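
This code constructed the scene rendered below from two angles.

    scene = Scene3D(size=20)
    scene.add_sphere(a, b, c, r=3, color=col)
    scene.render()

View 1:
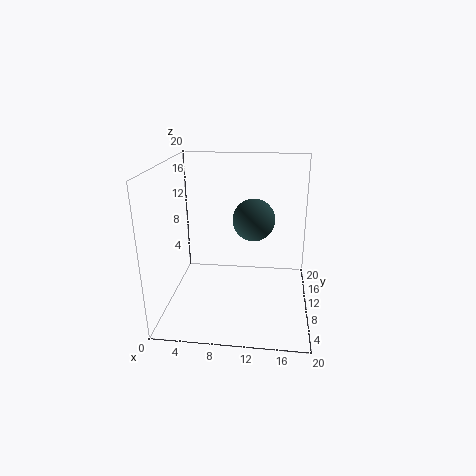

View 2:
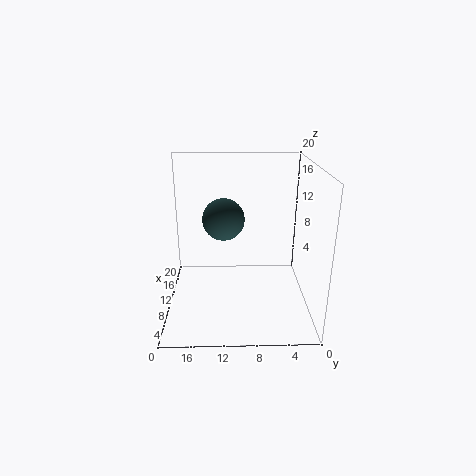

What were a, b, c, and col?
a = 12, b = 12, c = 12, col = 'darkslategray'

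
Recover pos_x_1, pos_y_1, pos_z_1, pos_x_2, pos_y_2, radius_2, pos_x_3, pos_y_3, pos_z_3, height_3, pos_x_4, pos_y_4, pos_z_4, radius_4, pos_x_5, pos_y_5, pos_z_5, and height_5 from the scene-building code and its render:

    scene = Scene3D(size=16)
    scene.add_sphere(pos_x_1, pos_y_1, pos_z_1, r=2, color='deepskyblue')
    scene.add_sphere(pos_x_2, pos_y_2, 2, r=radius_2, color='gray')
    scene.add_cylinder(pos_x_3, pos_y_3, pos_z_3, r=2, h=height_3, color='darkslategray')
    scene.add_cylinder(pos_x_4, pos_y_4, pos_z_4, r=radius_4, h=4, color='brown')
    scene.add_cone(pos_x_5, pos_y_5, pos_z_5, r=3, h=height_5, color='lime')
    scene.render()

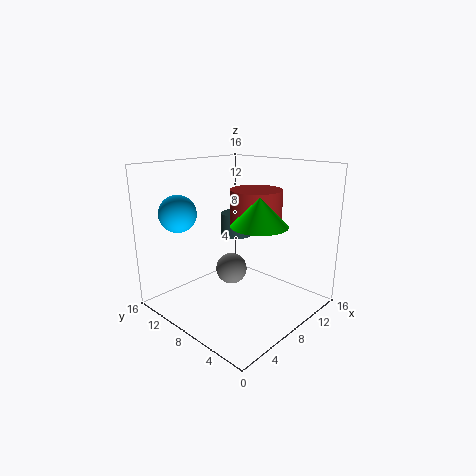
pos_x_1 = 3, pos_y_1 = 12, pos_z_1 = 11, pos_x_2 = 11, pos_y_2 = 12, radius_2 = 2, pos_x_3 = 13, pos_y_3 = 13, pos_z_3 = 6, height_3 = 3, pos_x_4 = 11, pos_y_4 = 8, pos_z_4 = 9, radius_4 = 3, pos_x_5 = 8, pos_y_5 = 5, pos_z_5 = 10, height_5 = 3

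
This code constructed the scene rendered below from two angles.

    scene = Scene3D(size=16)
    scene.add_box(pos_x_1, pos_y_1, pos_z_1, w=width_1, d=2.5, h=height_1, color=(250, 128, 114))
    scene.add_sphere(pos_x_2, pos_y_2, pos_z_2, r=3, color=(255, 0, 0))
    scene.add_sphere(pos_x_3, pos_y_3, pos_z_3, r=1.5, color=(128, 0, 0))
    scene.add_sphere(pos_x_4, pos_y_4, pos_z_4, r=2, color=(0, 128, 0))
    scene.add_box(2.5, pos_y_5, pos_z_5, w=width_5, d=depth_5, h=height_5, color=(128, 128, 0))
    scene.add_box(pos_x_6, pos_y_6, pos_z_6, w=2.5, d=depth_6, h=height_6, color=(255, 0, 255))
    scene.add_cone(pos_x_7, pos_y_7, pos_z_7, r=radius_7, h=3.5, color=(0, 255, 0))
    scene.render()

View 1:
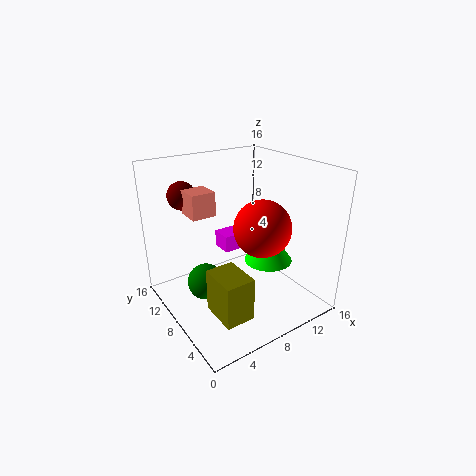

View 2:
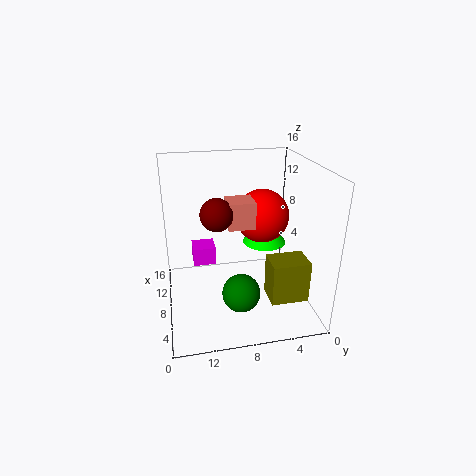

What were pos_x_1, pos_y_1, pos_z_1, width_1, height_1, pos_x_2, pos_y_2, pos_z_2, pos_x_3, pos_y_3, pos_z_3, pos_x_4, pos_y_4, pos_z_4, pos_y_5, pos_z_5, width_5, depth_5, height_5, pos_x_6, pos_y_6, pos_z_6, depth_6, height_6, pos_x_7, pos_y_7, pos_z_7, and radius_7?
pos_x_1 = 2.5, pos_y_1 = 7.5, pos_z_1 = 11.5, width_1 = 2.5, height_1 = 2.5, pos_x_2 = 9, pos_y_2 = 5, pos_z_2 = 10, pos_x_3 = 3, pos_y_3 = 11, pos_z_3 = 13, pos_x_4 = 4, pos_y_4 = 8.5, pos_z_4 = 3.5, pos_y_5 = 1.5, pos_z_5 = 2.5, width_5 = 3, depth_5 = 4, height_5 = 4.5, pos_x_6 = 8, pos_y_6 = 10.5, pos_z_6 = 5, depth_6 = 2.5, height_6 = 2, pos_x_7 = 9.5, pos_y_7 = 4.5, pos_z_7 = 6.5, radius_7 = 2.5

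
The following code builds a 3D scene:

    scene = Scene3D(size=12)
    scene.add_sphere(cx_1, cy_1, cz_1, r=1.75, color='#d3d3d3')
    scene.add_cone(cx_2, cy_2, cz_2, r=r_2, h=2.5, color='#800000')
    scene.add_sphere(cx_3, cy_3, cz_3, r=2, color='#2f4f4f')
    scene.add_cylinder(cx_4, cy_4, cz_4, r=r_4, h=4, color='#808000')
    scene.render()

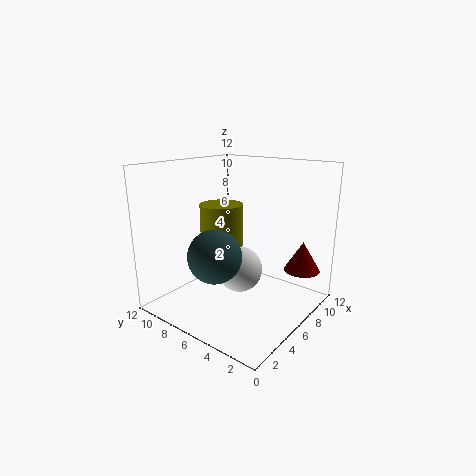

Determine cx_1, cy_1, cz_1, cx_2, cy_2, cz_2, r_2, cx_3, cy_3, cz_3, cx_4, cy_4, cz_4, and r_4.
cx_1 = 4.25, cy_1 = 4.5, cz_1 = 4.25, cx_2 = 9, cy_2 = 1.5, cz_2 = 3.25, r_2 = 1.5, cx_3 = 2.25, cy_3 = 5.25, cz_3 = 5.75, cx_4 = 8, cy_4 = 9.5, cz_4 = 4, r_4 = 2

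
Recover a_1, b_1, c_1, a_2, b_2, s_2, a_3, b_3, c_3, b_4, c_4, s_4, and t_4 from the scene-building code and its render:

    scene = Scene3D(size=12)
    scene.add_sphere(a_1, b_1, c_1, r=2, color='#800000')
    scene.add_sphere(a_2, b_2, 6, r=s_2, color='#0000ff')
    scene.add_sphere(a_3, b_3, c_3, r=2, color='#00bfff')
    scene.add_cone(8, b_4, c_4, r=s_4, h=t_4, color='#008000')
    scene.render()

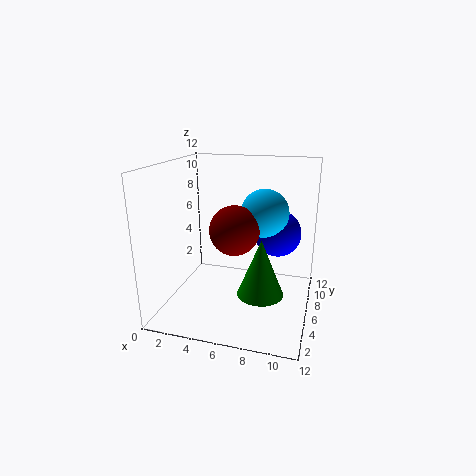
a_1 = 6; b_1 = 5; c_1 = 7; a_2 = 9; b_2 = 8; s_2 = 2; a_3 = 8; b_3 = 7; c_3 = 8; b_4 = 6; c_4 = 1; s_4 = 2; t_4 = 5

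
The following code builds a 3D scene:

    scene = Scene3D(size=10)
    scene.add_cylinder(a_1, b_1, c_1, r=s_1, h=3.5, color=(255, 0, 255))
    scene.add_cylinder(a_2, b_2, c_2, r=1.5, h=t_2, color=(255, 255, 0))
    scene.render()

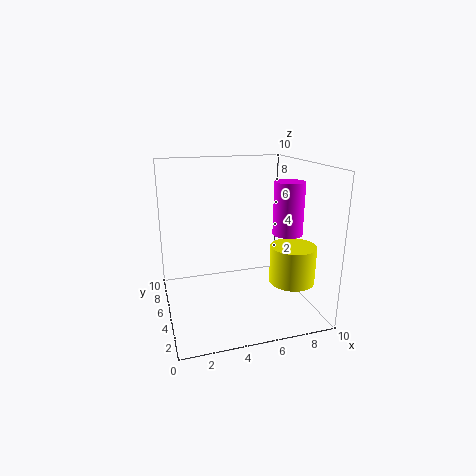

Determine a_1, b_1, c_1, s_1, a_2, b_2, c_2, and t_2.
a_1 = 8, b_1 = 3.5, c_1 = 5.5, s_1 = 1, a_2 = 8, b_2 = 2.5, c_2 = 2.5, t_2 = 2.5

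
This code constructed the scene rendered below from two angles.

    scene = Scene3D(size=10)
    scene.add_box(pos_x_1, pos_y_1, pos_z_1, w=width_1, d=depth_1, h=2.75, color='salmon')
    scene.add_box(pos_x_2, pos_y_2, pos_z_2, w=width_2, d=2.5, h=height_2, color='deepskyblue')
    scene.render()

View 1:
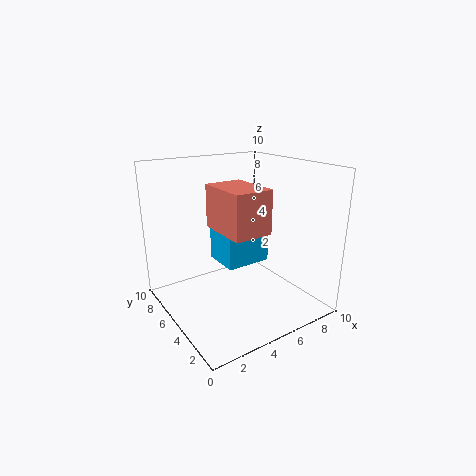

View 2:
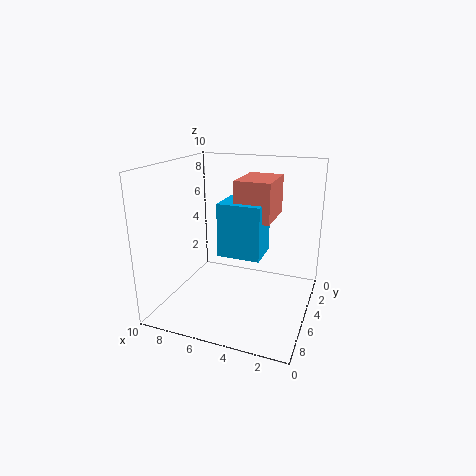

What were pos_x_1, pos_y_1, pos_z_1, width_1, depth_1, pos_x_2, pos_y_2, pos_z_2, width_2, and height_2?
pos_x_1 = 2.75
pos_y_1 = 1.75
pos_z_1 = 6.25
width_1 = 2.5
depth_1 = 3.5
pos_x_2 = 3.25
pos_y_2 = 3.25
pos_z_2 = 3.75
width_2 = 3
height_2 = 3.75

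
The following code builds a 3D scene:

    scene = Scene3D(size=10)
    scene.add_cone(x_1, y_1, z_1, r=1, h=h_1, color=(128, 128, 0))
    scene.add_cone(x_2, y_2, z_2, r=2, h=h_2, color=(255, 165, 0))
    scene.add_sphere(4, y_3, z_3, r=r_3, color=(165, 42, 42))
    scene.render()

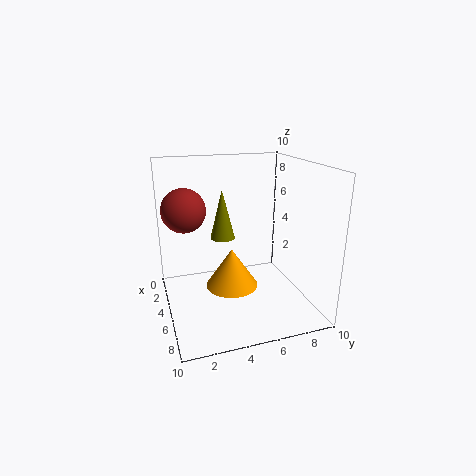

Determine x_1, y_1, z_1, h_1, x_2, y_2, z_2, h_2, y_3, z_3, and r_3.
x_1 = 1, y_1 = 5, z_1 = 3.5, h_1 = 4, x_2 = 3.5, y_2 = 5, z_2 = 0.5, h_2 = 3, y_3 = 1.5, z_3 = 7, r_3 = 1.5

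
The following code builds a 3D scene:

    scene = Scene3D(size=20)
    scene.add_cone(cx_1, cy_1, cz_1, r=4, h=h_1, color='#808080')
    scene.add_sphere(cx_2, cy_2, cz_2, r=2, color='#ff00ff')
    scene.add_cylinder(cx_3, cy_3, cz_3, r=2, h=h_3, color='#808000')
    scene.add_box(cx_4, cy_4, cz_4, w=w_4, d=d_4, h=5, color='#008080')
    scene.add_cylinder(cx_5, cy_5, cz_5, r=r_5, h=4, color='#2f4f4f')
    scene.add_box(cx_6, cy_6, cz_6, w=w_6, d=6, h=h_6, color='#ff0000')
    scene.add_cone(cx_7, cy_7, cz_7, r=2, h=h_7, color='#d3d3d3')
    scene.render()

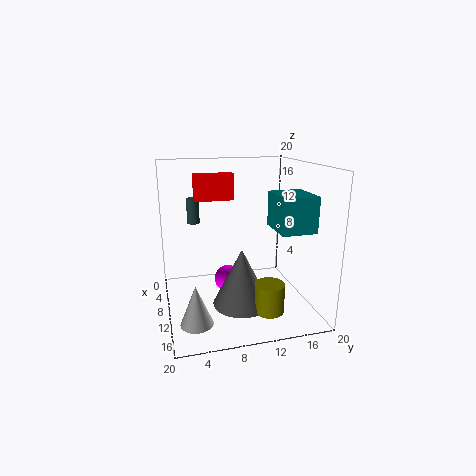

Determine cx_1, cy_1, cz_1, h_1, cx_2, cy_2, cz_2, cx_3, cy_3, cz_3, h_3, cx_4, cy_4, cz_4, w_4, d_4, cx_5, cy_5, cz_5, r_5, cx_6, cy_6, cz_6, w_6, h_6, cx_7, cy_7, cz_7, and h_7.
cx_1 = 12, cy_1 = 10, cz_1 = 1, h_1 = 8, cx_2 = 8, cy_2 = 9, cz_2 = 3, cx_3 = 15, cy_3 = 13, cz_3 = 1, h_3 = 4, cx_4 = 8, cy_4 = 15, cz_4 = 11, w_4 = 6, d_4 = 5, cx_5 = 1, cy_5 = 5, cz_5 = 10, r_5 = 1, cx_6 = 2, cy_6 = 5, cz_6 = 14, w_6 = 2, h_6 = 4, cx_7 = 17, cy_7 = 3, cz_7 = 2, h_7 = 5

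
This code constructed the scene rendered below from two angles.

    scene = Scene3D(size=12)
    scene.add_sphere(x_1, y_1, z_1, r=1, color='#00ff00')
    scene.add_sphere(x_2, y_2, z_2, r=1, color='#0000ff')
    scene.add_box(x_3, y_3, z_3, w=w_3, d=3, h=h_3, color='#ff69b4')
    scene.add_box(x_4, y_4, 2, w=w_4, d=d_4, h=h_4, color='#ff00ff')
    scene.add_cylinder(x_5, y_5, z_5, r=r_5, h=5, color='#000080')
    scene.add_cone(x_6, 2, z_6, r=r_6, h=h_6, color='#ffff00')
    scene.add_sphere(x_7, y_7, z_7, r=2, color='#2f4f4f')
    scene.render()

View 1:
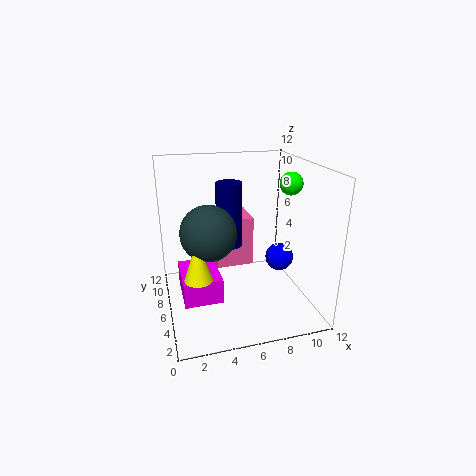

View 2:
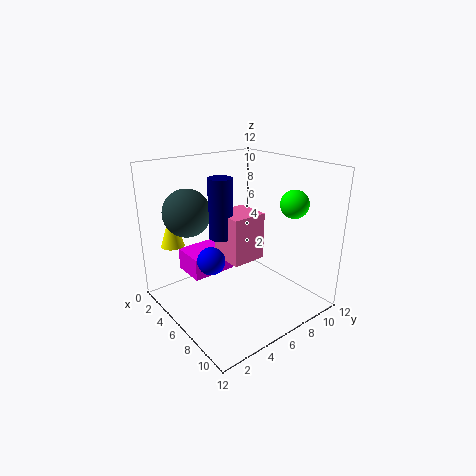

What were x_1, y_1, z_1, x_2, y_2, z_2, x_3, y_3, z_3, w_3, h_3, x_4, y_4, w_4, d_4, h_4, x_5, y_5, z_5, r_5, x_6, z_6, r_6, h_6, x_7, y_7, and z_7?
x_1 = 11, y_1 = 7, z_1 = 10, x_2 = 8, y_2 = 2, z_2 = 6, x_3 = 4, y_3 = 5, z_3 = 4, w_3 = 3, h_3 = 4, x_4 = 1, y_4 = 3, w_4 = 3, d_4 = 4, h_4 = 2, x_5 = 5, y_5 = 5, z_5 = 6, r_5 = 1, x_6 = 2, z_6 = 5, r_6 = 1, h_6 = 3, x_7 = 3, y_7 = 3, z_7 = 8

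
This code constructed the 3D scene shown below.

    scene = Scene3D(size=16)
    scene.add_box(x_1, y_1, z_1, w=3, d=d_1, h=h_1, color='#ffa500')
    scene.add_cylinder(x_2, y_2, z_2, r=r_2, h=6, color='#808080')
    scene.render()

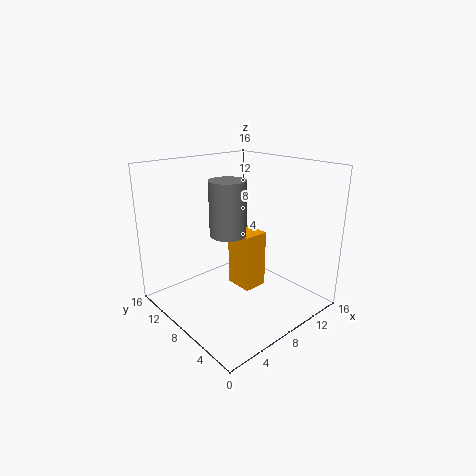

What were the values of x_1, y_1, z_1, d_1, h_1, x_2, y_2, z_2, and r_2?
x_1 = 9.5, y_1 = 8, z_1 = 0.5, d_1 = 3.5, h_1 = 7, x_2 = 7, y_2 = 8.5, z_2 = 8.5, r_2 = 2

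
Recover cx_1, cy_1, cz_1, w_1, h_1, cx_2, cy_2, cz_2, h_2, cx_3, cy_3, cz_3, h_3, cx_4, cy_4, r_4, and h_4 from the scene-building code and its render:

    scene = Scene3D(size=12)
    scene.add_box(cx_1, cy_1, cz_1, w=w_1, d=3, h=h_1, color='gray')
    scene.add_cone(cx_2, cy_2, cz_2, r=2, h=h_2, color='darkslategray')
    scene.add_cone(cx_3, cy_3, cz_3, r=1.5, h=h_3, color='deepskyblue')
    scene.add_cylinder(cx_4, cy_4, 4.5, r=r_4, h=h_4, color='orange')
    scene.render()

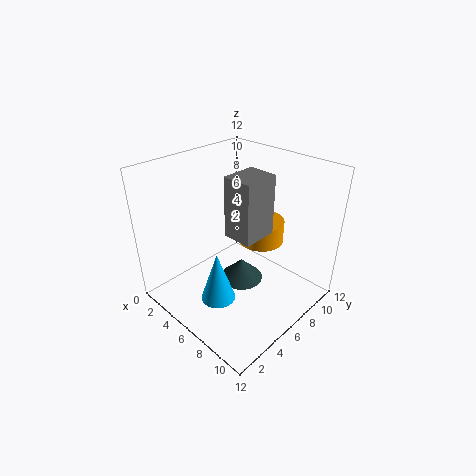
cx_1 = 5.5; cy_1 = 5; cz_1 = 6.5; w_1 = 2.5; h_1 = 5; cx_2 = 5; cy_2 = 7.5; cz_2 = 0.5; h_2 = 2; cx_3 = 5.5; cy_3 = 4; cz_3 = 0.5; h_3 = 4.5; cx_4 = 6; cy_4 = 9; r_4 = 2; h_4 = 2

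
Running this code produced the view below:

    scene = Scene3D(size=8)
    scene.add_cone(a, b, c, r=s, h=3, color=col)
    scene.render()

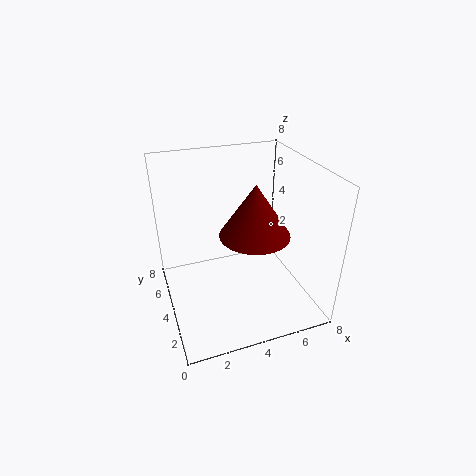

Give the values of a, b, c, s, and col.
a = 5, b = 4, c = 4, s = 2, col = 'maroon'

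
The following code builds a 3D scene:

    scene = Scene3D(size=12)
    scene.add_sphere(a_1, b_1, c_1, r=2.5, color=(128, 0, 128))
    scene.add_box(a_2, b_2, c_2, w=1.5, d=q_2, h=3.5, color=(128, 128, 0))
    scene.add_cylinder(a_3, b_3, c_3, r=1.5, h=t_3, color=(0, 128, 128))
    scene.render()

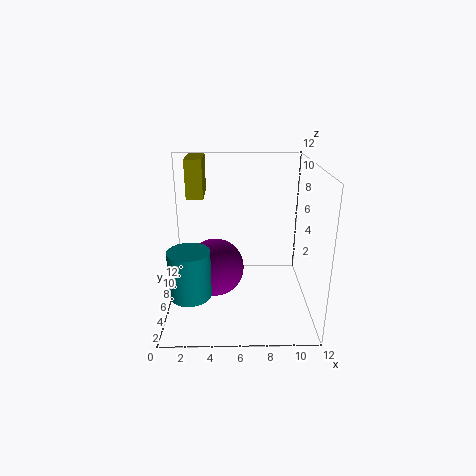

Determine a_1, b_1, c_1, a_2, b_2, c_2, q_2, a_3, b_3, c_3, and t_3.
a_1 = 4
b_1 = 6.5
c_1 = 3
a_2 = 1.5
b_2 = 8.5
c_2 = 8.5
q_2 = 3.5
a_3 = 2.5
b_3 = 1.5
c_3 = 3.5
t_3 = 3.5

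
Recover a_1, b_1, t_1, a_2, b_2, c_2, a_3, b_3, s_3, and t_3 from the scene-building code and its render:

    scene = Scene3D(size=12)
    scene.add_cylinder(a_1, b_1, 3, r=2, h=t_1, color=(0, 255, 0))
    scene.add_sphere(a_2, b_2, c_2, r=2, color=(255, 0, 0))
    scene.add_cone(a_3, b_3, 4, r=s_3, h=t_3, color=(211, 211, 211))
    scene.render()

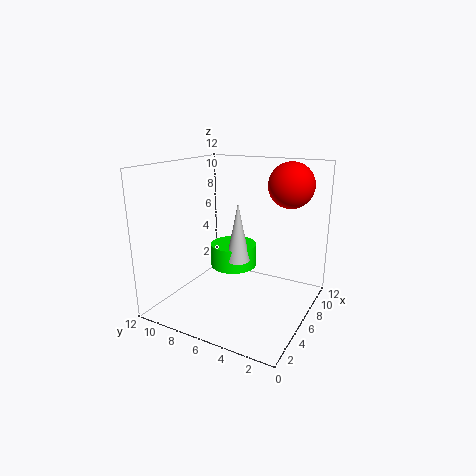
a_1 = 7, b_1 = 7, t_1 = 2, a_2 = 10, b_2 = 3, c_2 = 10, a_3 = 6, b_3 = 6, s_3 = 1, t_3 = 5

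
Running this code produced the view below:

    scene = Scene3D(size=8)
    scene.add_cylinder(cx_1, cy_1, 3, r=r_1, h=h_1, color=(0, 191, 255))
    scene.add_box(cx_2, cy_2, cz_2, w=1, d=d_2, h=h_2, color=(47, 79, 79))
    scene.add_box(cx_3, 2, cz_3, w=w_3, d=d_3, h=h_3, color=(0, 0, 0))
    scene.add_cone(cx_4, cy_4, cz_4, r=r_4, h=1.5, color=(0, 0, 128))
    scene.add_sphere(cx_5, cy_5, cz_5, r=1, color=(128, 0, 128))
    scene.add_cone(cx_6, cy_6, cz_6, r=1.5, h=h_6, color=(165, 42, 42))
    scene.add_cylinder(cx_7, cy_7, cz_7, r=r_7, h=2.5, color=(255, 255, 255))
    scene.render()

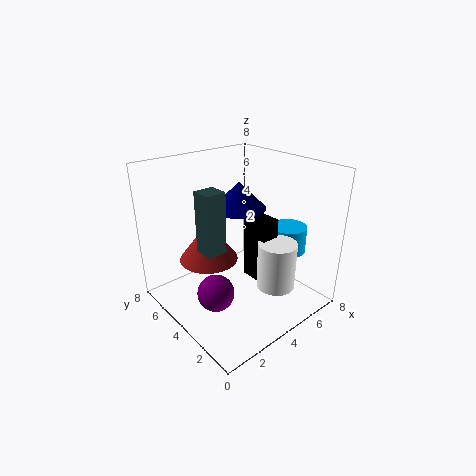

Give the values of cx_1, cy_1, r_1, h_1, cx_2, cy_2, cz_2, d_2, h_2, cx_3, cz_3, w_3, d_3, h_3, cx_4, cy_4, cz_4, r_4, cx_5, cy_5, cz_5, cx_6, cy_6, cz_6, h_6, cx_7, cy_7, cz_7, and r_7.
cx_1 = 6.5; cy_1 = 2.5; r_1 = 1; h_1 = 1.5; cx_2 = 1; cy_2 = 2.5; cz_2 = 4.5; d_2 = 1; h_2 = 3; cx_3 = 4; cz_3 = 2; w_3 = 1; d_3 = 1.5; h_3 = 3.5; cx_4 = 4.5; cy_4 = 4.5; cz_4 = 5.5; r_4 = 1.5; cx_5 = 2; cy_5 = 3.5; cz_5 = 1.5; cx_6 = 2; cy_6 = 4; cz_6 = 3.5; h_6 = 2; cx_7 = 4.5; cy_7 = 1.5; cz_7 = 2; r_7 = 1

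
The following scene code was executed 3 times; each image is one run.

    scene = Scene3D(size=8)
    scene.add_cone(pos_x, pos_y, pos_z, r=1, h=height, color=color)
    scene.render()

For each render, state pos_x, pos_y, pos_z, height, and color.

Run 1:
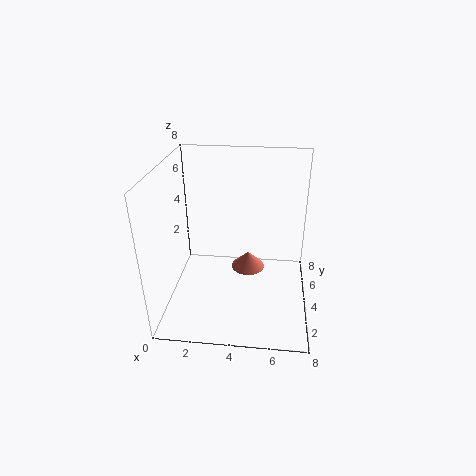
pos_x = 4.5, pos_y = 5, pos_z = 1.5, height = 1, color = 'salmon'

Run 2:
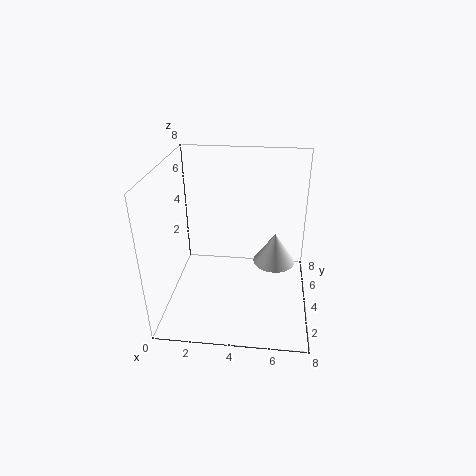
pos_x = 6, pos_y = 2, pos_z = 4, height = 1.5, color = 'white'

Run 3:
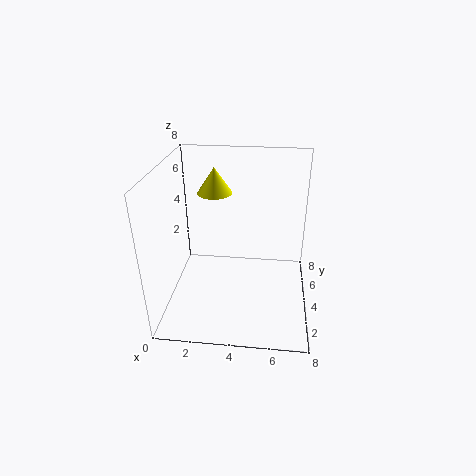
pos_x = 2.5, pos_y = 5.5, pos_z = 6, height = 1.5, color = 'yellow'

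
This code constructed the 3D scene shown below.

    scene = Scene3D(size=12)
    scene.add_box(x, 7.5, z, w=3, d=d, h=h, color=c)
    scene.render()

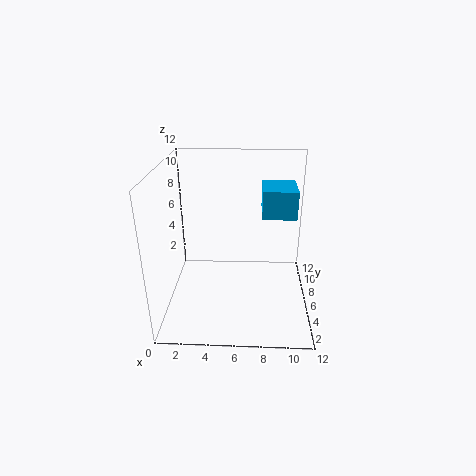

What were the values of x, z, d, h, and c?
x = 8
z = 7
d = 3.5
h = 2.5
c = 'deepskyblue'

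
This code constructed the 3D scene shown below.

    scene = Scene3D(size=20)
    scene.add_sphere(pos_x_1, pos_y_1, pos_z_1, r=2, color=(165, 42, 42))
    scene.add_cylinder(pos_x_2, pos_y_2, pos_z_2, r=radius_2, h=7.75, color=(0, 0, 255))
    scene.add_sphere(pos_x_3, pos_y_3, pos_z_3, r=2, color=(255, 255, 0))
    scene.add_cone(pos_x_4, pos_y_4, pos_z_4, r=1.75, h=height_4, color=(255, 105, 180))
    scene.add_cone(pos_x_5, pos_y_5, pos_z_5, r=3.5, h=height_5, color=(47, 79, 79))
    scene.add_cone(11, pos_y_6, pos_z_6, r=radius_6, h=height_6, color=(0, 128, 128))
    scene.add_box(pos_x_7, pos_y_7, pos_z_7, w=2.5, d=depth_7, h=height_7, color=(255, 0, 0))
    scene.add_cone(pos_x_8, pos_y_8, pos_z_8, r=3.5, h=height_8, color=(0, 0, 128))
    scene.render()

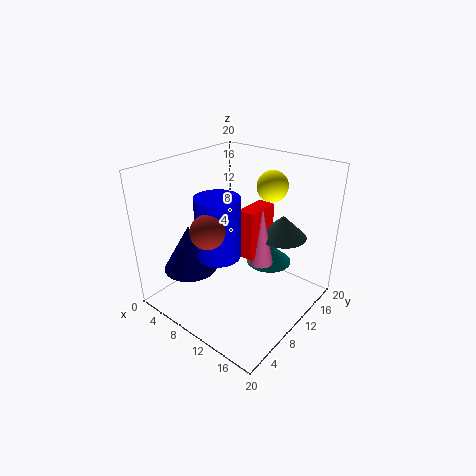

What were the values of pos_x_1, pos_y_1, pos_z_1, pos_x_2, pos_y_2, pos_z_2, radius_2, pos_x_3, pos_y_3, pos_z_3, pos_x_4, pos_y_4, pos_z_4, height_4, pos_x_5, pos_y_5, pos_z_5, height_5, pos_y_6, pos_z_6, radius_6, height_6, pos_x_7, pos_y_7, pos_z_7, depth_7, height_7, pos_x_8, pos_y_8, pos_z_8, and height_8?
pos_x_1 = 12; pos_y_1 = 2.25; pos_z_1 = 14.75; pos_x_2 = 11; pos_y_2 = 5; pos_z_2 = 10; radius_2 = 2.75; pos_x_3 = 13.75; pos_y_3 = 12.25; pos_z_3 = 17.75; pos_x_4 = 12.25; pos_y_4 = 12.5; pos_z_4 = 5.75; height_4 = 8.5; pos_x_5 = 13.75; pos_y_5 = 15.5; pos_z_5 = 9.25; height_5 = 3.25; pos_y_6 = 16.5; pos_z_6 = 3.5; radius_6 = 3.5; height_6 = 3; pos_x_7 = 9.75; pos_y_7 = 10.25; pos_z_7 = 7; depth_7 = 5; height_7 = 7; pos_x_8 = 7; pos_y_8 = 3.75; pos_z_8 = 7.25; height_8 = 6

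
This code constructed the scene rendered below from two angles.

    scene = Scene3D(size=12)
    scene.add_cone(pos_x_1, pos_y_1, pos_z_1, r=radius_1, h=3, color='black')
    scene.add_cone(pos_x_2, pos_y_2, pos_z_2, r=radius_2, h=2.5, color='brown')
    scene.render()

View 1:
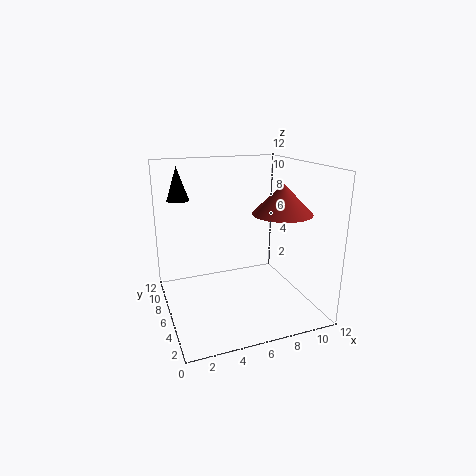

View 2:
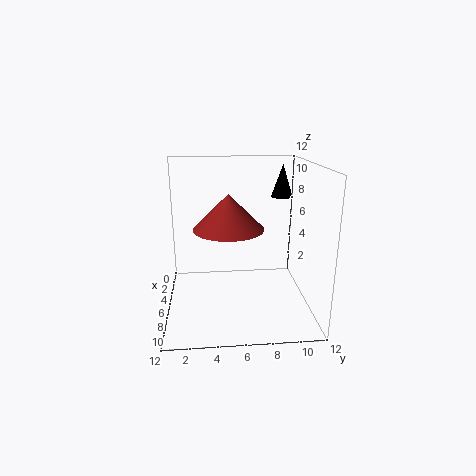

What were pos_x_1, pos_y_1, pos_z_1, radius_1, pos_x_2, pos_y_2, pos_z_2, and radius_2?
pos_x_1 = 2, pos_y_1 = 10.5, pos_z_1 = 8.5, radius_1 = 1, pos_x_2 = 9.5, pos_y_2 = 5, pos_z_2 = 8, radius_2 = 2.5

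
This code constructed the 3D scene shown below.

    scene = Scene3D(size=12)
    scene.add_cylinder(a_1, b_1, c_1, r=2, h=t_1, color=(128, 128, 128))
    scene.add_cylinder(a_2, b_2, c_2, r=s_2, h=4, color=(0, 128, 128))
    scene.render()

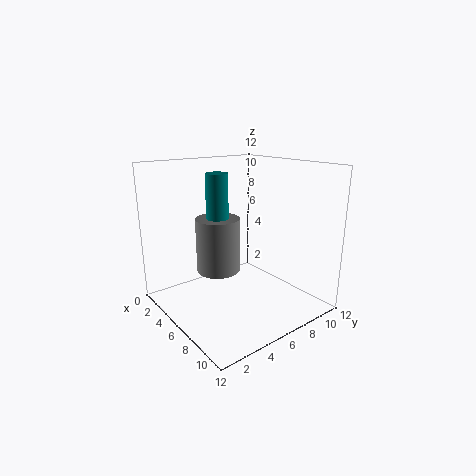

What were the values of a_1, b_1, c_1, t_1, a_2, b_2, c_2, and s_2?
a_1 = 3, b_1 = 6, c_1 = 2, t_1 = 5, a_2 = 3, b_2 = 6, c_2 = 7, s_2 = 1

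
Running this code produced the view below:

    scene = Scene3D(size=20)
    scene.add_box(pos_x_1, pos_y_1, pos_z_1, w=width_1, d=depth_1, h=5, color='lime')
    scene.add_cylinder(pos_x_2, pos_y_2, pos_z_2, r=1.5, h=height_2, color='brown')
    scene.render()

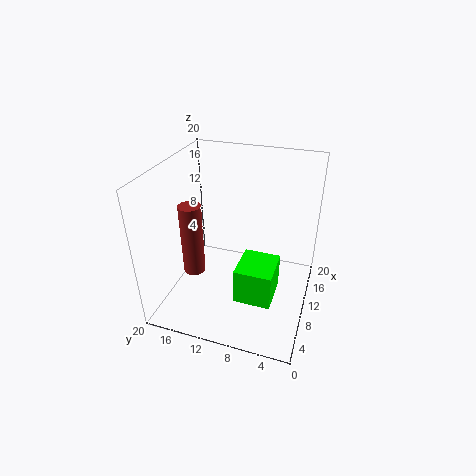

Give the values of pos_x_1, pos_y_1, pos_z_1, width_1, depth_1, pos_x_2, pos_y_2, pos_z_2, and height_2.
pos_x_1 = 5, pos_y_1 = 4, pos_z_1 = 3, width_1 = 5.5, depth_1 = 5, pos_x_2 = 7, pos_y_2 = 15.5, pos_z_2 = 5.5, height_2 = 10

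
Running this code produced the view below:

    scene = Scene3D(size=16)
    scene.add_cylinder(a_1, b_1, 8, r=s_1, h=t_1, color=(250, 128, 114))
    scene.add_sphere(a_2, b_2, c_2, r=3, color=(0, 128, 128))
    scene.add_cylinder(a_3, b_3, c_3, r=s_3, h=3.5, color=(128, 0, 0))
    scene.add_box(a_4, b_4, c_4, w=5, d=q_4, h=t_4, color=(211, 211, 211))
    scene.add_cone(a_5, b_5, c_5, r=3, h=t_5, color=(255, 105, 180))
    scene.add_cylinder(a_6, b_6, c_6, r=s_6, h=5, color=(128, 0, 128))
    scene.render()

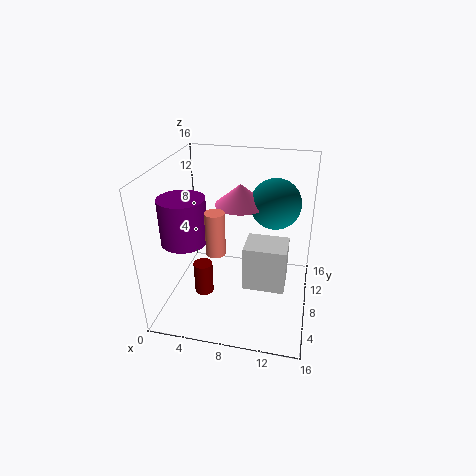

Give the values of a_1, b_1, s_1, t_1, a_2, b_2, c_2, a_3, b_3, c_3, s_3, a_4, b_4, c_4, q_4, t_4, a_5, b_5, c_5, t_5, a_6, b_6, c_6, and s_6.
a_1 = 6.5, b_1 = 4.5, s_1 = 1, t_1 = 4.5, a_2 = 11.5, b_2 = 12.5, c_2 = 10.5, a_3 = 5, b_3 = 4.5, c_3 = 3, s_3 = 1, a_4 = 8.5, b_4 = 8, c_4 = 1, q_4 = 4, t_4 = 5.5, a_5 = 7.5, b_5 = 11.5, c_5 = 10.5, t_5 = 2.5, a_6 = 2.5, b_6 = 6, c_6 = 8, s_6 = 2.5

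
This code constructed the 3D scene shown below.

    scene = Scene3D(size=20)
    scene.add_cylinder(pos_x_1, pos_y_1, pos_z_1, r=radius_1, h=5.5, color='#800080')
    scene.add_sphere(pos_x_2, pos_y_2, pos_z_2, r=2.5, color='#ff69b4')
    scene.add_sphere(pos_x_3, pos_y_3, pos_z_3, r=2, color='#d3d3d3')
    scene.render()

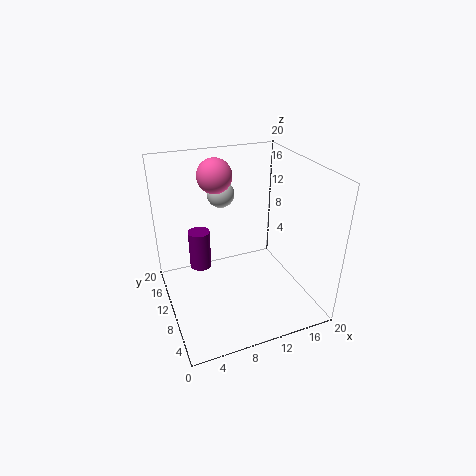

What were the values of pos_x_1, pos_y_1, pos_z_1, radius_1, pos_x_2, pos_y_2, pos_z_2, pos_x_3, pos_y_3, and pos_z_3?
pos_x_1 = 5; pos_y_1 = 12; pos_z_1 = 5.5; radius_1 = 1.5; pos_x_2 = 8.5; pos_y_2 = 15; pos_z_2 = 17.5; pos_x_3 = 9.5; pos_y_3 = 15.5; pos_z_3 = 14.5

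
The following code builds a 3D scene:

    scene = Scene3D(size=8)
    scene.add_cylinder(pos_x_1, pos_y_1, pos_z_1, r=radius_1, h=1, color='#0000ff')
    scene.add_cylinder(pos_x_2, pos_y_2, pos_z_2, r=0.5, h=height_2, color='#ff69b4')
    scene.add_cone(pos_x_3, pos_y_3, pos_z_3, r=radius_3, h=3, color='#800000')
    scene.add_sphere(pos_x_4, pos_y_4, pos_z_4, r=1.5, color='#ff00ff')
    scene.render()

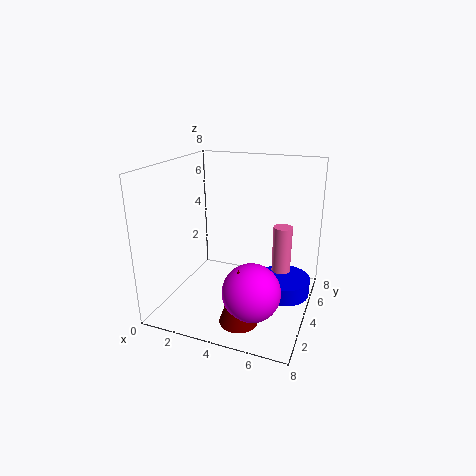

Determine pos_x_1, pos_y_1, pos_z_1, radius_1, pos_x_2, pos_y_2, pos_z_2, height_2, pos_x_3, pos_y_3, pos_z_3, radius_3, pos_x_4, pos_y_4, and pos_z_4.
pos_x_1 = 6.5; pos_y_1 = 5; pos_z_1 = 0.5; radius_1 = 1.5; pos_x_2 = 6.5; pos_y_2 = 4; pos_z_2 = 2.5; height_2 = 2.5; pos_x_3 = 5; pos_y_3 = 1.5; pos_z_3 = 0.5; radius_3 = 1; pos_x_4 = 5.5; pos_y_4 = 2; pos_z_4 = 2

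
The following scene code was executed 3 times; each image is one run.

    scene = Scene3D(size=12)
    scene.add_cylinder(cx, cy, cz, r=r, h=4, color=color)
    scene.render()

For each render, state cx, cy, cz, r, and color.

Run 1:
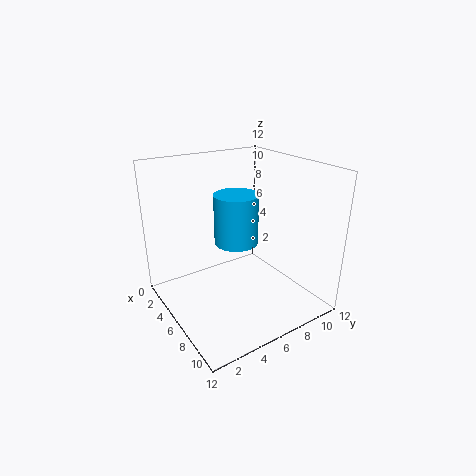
cx = 6.5
cy = 5.5
cz = 6
r = 1.75
color = 'deepskyblue'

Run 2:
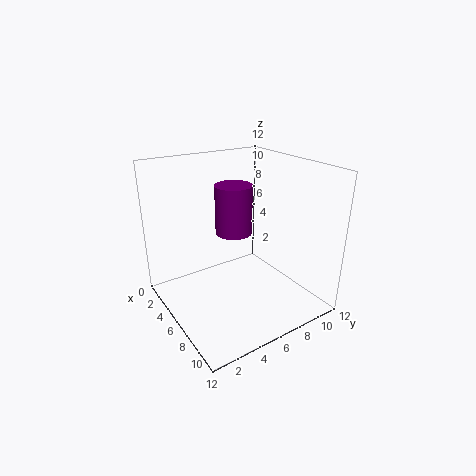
cx = 5.75
cy = 5.75
cz = 6.5
r = 1.5
color = 'purple'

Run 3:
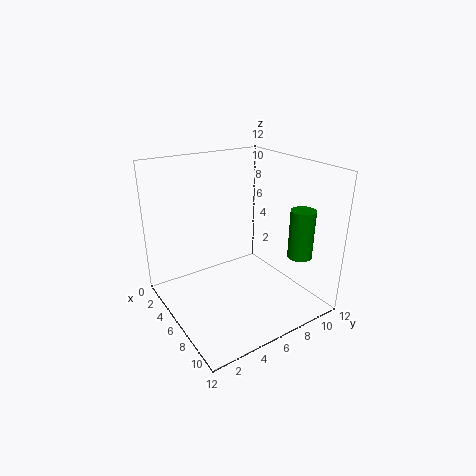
cx = 9.5
cy = 9.75
cz = 4.75
r = 1
color = 'green'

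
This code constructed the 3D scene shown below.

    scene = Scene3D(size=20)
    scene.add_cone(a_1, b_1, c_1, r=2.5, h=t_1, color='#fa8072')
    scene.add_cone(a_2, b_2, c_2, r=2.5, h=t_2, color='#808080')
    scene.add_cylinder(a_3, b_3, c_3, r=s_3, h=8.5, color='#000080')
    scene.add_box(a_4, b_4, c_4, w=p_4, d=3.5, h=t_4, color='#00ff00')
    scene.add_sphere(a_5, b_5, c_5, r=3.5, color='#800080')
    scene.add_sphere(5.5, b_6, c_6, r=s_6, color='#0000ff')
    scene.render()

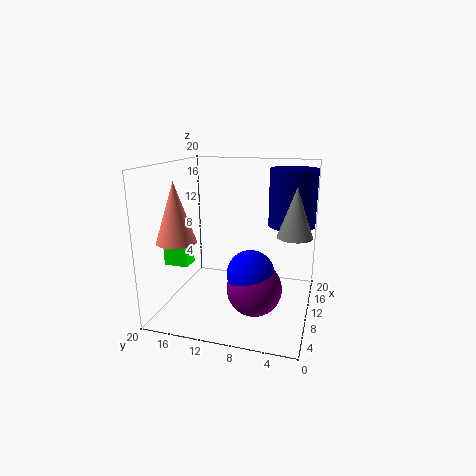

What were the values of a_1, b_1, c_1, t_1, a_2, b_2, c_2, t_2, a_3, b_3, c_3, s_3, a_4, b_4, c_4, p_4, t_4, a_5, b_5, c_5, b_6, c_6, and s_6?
a_1 = 3.5; b_1 = 16; c_1 = 11; t_1 = 7.5; a_2 = 12.5; b_2 = 2.5; c_2 = 10; t_2 = 7; a_3 = 16.5; b_3 = 3.5; c_3 = 10.5; s_3 = 3.5; a_4 = 7; b_4 = 16.5; c_4 = 6; p_4 = 2.5; t_4 = 3; a_5 = 5.5; b_5 = 6.5; c_5 = 5; b_6 = 7; c_6 = 7; s_6 = 3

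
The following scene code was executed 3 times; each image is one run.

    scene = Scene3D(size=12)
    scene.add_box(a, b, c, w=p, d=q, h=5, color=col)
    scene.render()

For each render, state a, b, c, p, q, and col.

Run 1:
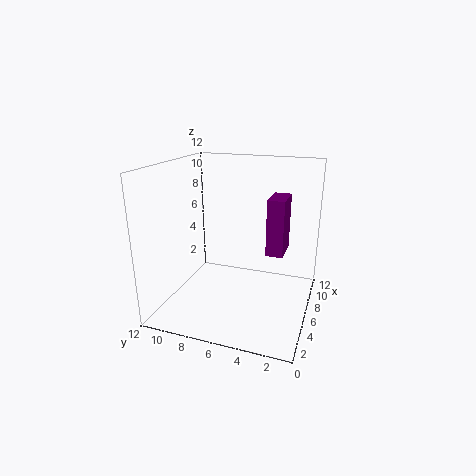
a = 7.5
b = 2.5
c = 4
p = 3
q = 1.5
col = 'purple'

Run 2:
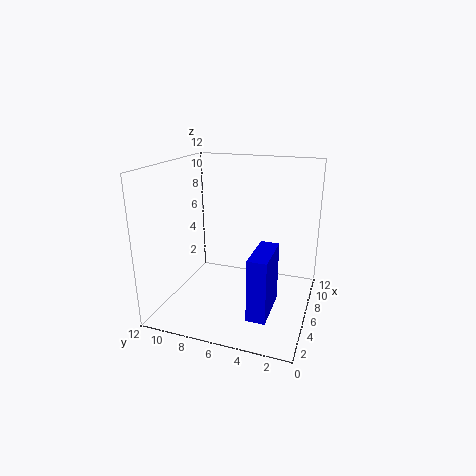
a = 2
b = 2.5
c = 1
p = 4
q = 1.5
col = 'blue'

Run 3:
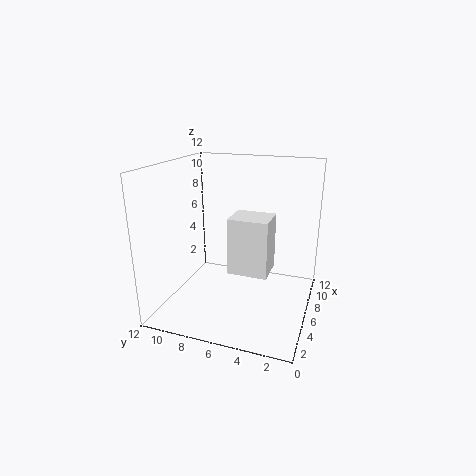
a = 6
b = 3.5
c = 2.5
p = 3
q = 3.5
col = 'white'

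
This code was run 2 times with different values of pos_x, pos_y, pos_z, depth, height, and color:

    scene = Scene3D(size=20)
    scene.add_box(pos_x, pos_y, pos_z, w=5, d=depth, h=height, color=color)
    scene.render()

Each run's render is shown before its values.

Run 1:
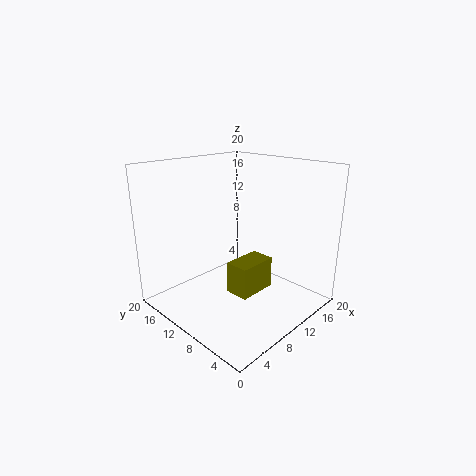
pos_x = 5, pos_y = 4, pos_z = 5, depth = 3, height = 4, color = 'olive'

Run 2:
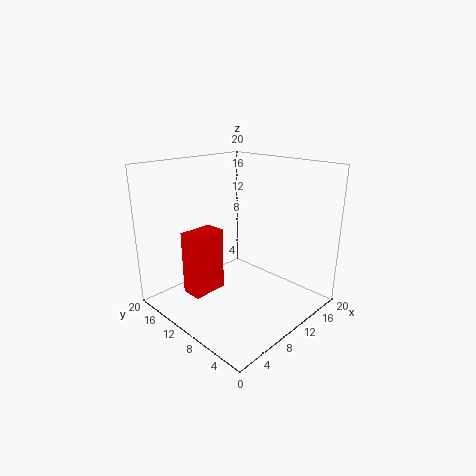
pos_x = 4, pos_y = 12, pos_z = 2, depth = 3, height = 9, color = 'red'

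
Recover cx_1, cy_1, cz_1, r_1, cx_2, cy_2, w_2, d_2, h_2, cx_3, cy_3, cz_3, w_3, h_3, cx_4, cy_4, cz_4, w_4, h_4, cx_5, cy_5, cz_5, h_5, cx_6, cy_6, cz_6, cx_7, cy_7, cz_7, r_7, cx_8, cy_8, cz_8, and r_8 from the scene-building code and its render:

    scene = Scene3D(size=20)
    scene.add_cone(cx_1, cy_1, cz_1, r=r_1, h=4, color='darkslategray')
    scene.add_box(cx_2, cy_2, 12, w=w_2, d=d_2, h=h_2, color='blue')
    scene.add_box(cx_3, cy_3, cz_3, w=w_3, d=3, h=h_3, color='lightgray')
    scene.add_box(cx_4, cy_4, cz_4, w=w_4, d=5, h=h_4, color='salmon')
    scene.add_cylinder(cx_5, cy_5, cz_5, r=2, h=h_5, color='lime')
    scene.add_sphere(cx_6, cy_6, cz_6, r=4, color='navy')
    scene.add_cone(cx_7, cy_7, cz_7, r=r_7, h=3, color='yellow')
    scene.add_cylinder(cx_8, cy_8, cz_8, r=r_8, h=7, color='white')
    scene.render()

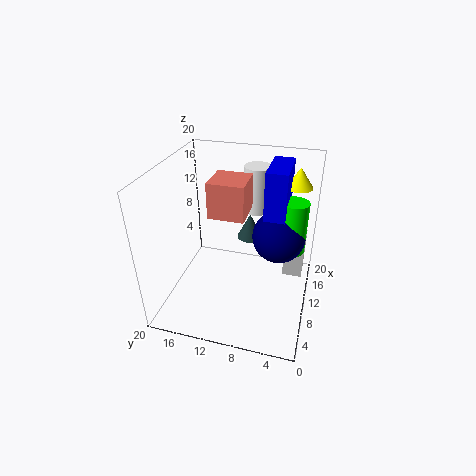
cx_1 = 17
cy_1 = 10
cz_1 = 6
r_1 = 2
cx_2 = 12
cy_2 = 4
w_2 = 7
d_2 = 3
h_2 = 7
cx_3 = 15
cy_3 = 1
cz_3 = 1
w_3 = 3
h_3 = 7
cx_4 = 9
cy_4 = 9
cz_4 = 13
w_4 = 5
h_4 = 5
cx_5 = 15
cy_5 = 3
cz_5 = 6
h_5 = 8
cx_6 = 15
cy_6 = 5
cz_6 = 8
cx_7 = 18
cy_7 = 3
cz_7 = 15
r_7 = 2
cx_8 = 17
cy_8 = 9
cz_8 = 11
r_8 = 2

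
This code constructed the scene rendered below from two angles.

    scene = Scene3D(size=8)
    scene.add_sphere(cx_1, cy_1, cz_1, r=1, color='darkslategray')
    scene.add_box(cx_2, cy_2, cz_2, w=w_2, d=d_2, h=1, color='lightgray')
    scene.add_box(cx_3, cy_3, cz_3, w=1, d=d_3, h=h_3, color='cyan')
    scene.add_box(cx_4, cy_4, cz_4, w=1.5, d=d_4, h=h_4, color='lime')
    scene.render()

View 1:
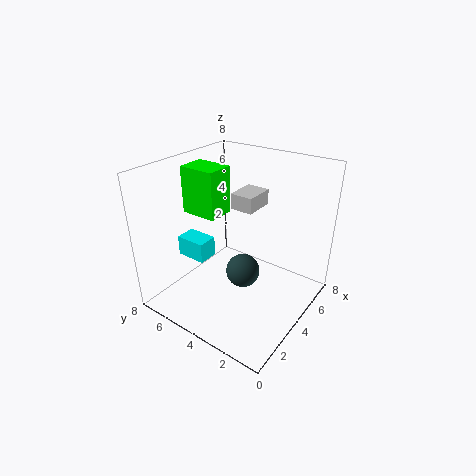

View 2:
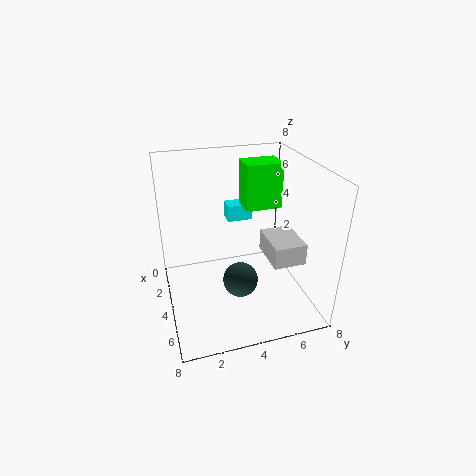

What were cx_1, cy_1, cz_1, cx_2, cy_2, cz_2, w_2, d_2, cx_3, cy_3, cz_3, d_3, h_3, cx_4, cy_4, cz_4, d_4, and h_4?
cx_1 = 4.5, cy_1 = 4, cz_1 = 1.5, cx_2 = 6, cy_2 = 4.5, cz_2 = 4.5, w_2 = 2, d_2 = 1.5, cx_3 = 1, cy_3 = 4, cz_3 = 4, d_3 = 1.5, h_3 = 1, cx_4 = 2.5, cy_4 = 4.5, cz_4 = 5.5, d_4 = 2, h_4 = 2.5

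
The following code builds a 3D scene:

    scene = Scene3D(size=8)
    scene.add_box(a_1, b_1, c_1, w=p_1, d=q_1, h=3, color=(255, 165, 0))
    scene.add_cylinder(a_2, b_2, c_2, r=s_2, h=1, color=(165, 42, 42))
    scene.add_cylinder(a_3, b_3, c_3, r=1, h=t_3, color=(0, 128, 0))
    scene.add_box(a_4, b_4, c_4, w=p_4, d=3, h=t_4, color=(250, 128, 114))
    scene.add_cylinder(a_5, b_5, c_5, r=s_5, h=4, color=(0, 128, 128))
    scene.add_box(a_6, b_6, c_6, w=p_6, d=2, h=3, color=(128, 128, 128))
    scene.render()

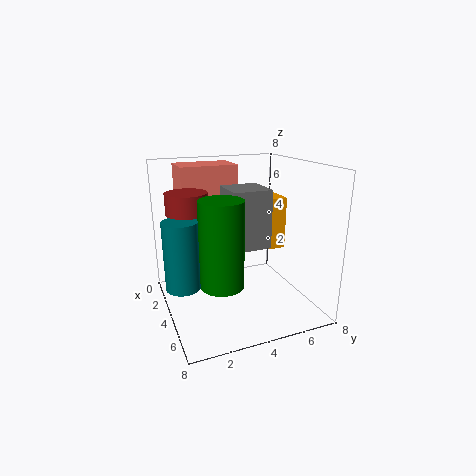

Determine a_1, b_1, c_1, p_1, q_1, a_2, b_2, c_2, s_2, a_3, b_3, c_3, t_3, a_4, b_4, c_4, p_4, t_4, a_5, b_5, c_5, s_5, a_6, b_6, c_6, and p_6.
a_1 = 2
b_1 = 6
c_1 = 3
p_1 = 2
q_1 = 1
a_2 = 5
b_2 = 1
c_2 = 6
s_2 = 1
a_3 = 7
b_3 = 2
c_3 = 3
t_3 = 4
a_4 = 2
b_4 = 1
c_4 = 6
p_4 = 2
t_4 = 2
a_5 = 3
b_5 = 1
c_5 = 1
s_5 = 1
a_6 = 4
b_6 = 3
c_6 = 4
p_6 = 2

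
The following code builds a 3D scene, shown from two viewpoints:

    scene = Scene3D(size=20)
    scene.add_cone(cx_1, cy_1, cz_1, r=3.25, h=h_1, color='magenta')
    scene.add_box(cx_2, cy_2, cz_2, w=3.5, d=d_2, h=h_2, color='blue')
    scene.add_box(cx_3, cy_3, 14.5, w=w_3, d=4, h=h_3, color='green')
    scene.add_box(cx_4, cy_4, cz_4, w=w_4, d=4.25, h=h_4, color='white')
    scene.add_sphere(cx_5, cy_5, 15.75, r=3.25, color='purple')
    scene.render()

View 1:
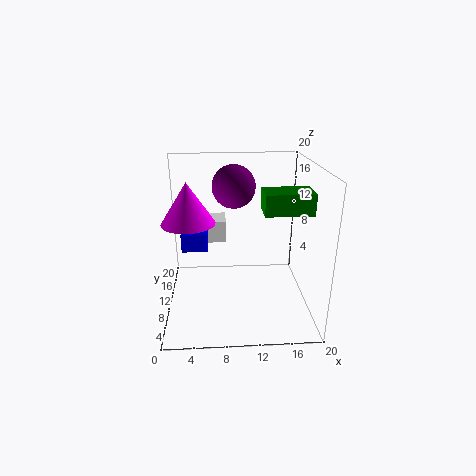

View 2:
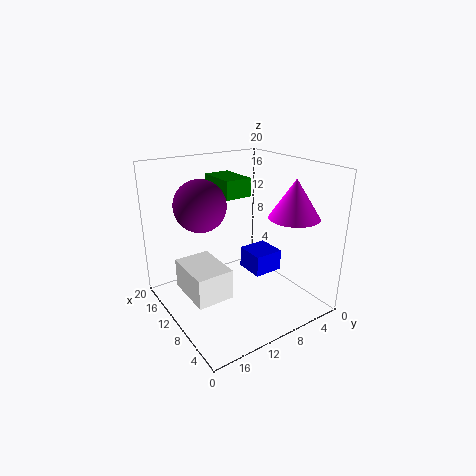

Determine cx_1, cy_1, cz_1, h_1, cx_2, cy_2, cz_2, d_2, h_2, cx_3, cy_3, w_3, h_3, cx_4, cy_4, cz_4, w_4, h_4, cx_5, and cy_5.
cx_1 = 3.75; cy_1 = 5.75; cz_1 = 14; h_1 = 5; cx_2 = 2.25; cy_2 = 9; cz_2 = 8.5; d_2 = 3.5; h_2 = 2.5; cx_3 = 13; cy_3 = 5.75; w_3 = 6.25; h_3 = 2.75; cx_4 = 2.5; cy_4 = 15.75; cz_4 = 6.75; w_4 = 6; h_4 = 3.5; cx_5 = 9.75; cy_5 = 15.75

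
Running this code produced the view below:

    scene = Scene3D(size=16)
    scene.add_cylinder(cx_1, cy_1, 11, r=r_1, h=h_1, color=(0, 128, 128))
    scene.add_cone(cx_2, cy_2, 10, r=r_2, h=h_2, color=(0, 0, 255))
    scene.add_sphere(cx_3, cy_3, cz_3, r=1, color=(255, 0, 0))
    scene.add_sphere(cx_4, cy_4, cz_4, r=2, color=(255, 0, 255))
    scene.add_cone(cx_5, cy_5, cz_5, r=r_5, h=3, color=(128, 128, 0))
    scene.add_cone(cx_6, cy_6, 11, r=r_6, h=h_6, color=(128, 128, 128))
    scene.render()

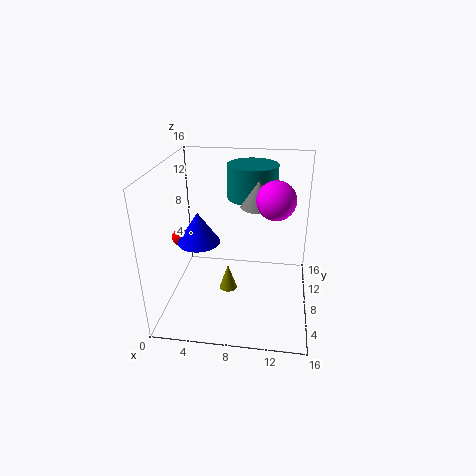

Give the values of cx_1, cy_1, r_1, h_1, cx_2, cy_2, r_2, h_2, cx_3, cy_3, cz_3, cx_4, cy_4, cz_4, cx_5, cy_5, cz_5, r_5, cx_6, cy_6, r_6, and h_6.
cx_1 = 9, cy_1 = 13, r_1 = 3, h_1 = 4, cx_2 = 5, cy_2 = 3, r_2 = 2, h_2 = 3, cx_3 = 1, cy_3 = 9, cz_3 = 7, cx_4 = 12, cy_4 = 7, cz_4 = 13, cx_5 = 7, cy_5 = 7, cz_5 = 2, r_5 = 1, cx_6 = 10, cy_6 = 10, r_6 = 2, h_6 = 3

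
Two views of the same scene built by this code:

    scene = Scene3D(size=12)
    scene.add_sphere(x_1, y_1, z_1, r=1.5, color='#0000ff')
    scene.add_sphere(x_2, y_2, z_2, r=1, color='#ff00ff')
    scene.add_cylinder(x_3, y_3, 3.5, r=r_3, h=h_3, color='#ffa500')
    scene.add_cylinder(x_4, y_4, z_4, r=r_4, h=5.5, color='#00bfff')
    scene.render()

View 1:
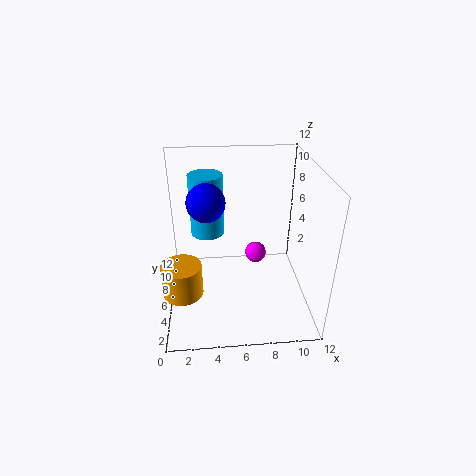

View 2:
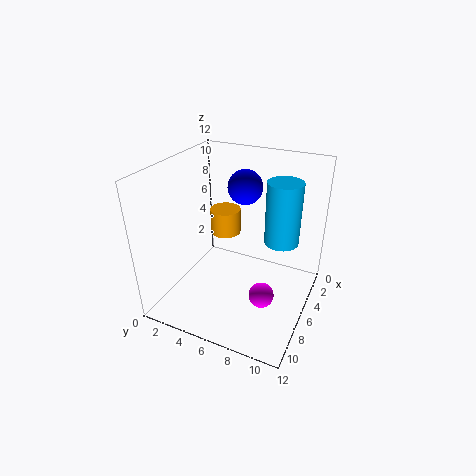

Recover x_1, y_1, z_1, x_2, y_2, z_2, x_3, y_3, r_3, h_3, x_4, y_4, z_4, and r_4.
x_1 = 3.5, y_1 = 5.5, z_1 = 9.5, x_2 = 8, y_2 = 9, z_2 = 2.5, x_3 = 1.5, y_3 = 2.5, r_3 = 1.5, h_3 = 2.5, x_4 = 3.5, y_4 = 9, z_4 = 5, r_4 = 1.5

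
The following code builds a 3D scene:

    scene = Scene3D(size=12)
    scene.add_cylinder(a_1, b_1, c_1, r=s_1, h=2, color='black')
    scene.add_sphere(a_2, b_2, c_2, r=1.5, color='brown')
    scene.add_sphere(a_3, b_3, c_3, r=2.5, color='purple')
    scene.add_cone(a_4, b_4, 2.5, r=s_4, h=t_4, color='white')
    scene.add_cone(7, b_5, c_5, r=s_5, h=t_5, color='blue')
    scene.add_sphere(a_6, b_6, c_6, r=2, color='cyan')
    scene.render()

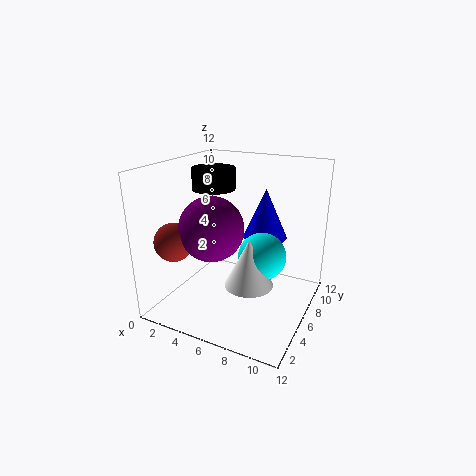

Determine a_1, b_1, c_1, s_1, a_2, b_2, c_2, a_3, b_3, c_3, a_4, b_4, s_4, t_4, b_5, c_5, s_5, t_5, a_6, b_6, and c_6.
a_1 = 2; b_1 = 9; c_1 = 9; s_1 = 2; a_2 = 2.5; b_2 = 2; c_2 = 6.5; a_3 = 5; b_3 = 3.5; c_3 = 7.5; a_4 = 7.5; b_4 = 5; s_4 = 2; t_4 = 4; b_5 = 9.5; c_5 = 5; s_5 = 2; t_5 = 4.5; a_6 = 8; b_6 = 6.5; c_6 = 4.5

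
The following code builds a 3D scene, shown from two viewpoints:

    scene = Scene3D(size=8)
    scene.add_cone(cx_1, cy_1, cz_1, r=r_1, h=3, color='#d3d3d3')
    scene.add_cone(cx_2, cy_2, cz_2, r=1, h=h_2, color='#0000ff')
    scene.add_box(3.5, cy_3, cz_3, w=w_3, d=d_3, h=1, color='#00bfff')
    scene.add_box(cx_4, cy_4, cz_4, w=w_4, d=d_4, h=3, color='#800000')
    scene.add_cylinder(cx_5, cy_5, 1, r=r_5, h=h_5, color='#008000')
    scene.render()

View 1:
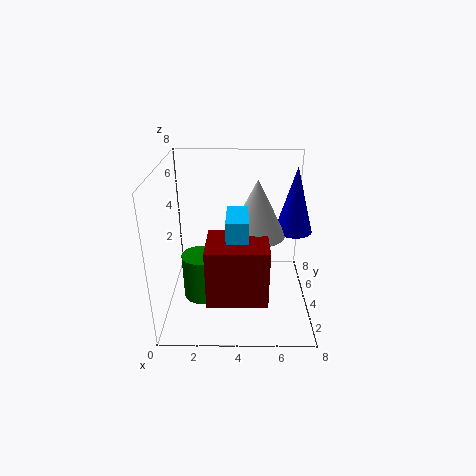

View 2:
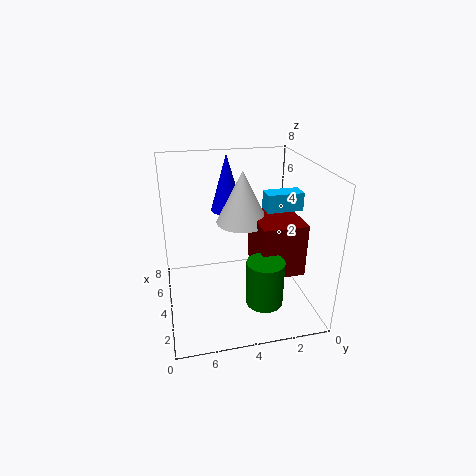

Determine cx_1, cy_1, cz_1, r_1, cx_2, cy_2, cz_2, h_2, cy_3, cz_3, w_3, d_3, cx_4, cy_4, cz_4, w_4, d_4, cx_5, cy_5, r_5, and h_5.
cx_1 = 5, cy_1 = 3.5, cz_1 = 4.5, r_1 = 1.5, cx_2 = 7, cy_2 = 4, cz_2 = 4.5, h_2 = 3.5, cy_3 = 0.5, cz_3 = 5.5, w_3 = 1, d_3 = 2, cx_4 = 2.5, cy_4 = 0.5, cz_4 = 2, w_4 = 3, d_4 = 2.5, cx_5 = 2, cy_5 = 3, r_5 = 1, h_5 = 2.5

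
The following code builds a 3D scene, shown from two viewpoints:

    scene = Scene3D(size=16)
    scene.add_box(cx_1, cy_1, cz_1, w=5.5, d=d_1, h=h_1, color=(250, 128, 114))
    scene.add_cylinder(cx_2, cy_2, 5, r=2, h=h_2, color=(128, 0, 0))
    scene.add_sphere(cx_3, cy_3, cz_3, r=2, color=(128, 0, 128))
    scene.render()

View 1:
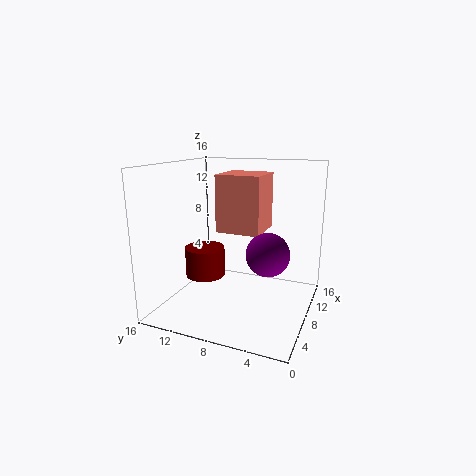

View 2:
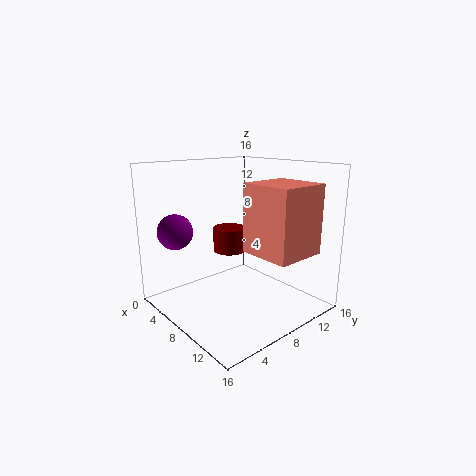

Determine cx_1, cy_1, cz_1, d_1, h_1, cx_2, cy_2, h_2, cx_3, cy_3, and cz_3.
cx_1 = 10.5; cy_1 = 6.5; cz_1 = 7.5; d_1 = 5.5; h_1 = 7; cx_2 = 4; cy_2 = 10; h_2 = 3; cx_3 = 3; cy_3 = 3; cz_3 = 8.5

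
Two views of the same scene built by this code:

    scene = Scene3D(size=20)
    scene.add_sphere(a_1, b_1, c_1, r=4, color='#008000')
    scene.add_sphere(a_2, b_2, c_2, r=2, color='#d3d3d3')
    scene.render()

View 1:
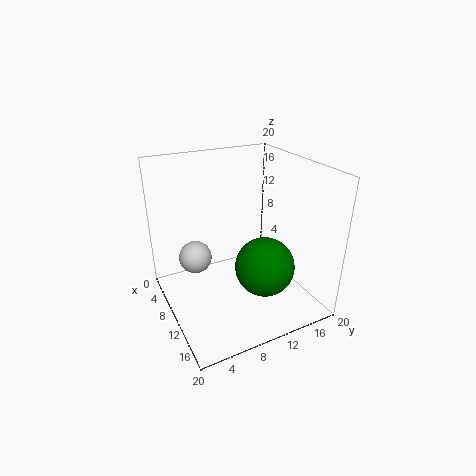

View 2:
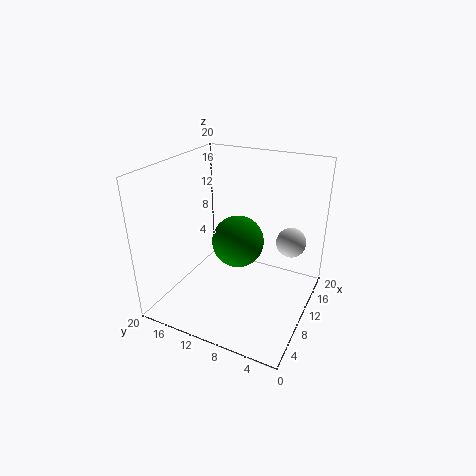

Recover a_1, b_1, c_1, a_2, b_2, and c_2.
a_1 = 14, b_1 = 12, c_1 = 7, a_2 = 12, b_2 = 3, c_2 = 10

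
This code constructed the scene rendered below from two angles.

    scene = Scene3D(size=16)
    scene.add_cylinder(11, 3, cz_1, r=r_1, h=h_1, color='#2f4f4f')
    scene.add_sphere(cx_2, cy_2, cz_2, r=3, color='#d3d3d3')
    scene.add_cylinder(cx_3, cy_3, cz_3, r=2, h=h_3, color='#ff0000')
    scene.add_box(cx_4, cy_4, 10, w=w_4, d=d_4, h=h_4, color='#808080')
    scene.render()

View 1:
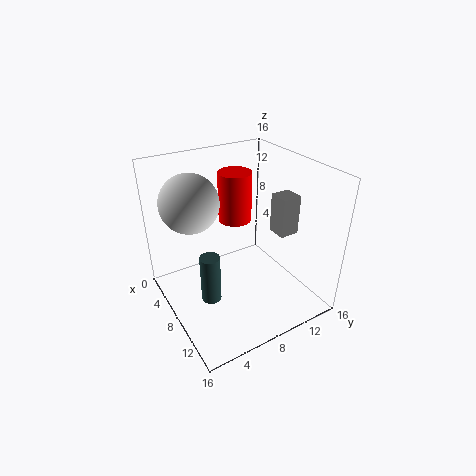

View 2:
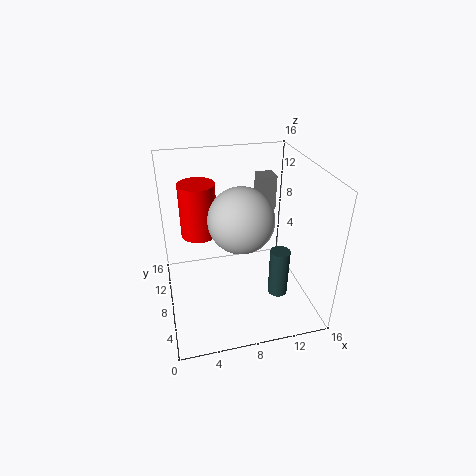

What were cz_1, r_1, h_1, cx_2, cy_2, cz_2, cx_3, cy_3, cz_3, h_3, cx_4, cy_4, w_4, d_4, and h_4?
cz_1 = 4, r_1 = 1, h_1 = 5, cx_2 = 7, cy_2 = 3, cz_2 = 13, cx_3 = 4, cy_3 = 10, cz_3 = 8, h_3 = 6, cx_4 = 11, cy_4 = 10, w_4 = 2, d_4 = 2, h_4 = 4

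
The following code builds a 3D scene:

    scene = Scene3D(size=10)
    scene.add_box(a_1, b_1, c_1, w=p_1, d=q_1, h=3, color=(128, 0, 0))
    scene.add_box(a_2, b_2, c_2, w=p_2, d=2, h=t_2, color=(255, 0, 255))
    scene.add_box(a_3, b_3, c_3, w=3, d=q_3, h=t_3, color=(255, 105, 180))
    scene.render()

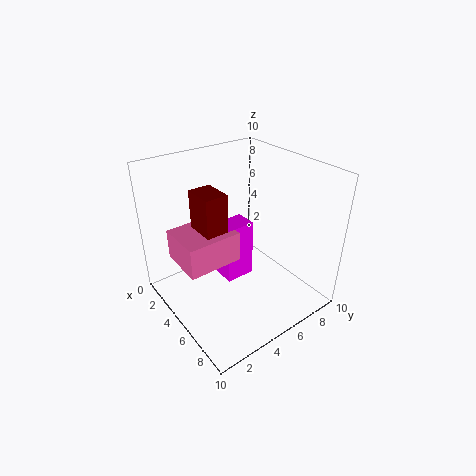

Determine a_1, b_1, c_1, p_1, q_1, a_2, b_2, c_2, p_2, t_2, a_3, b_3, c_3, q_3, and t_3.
a_1 = 4
b_1 = 2
c_1 = 6
p_1 = 2
q_1 = 1.5
a_2 = 4.5
b_2 = 3.5
c_2 = 2.5
p_2 = 1.5
t_2 = 4
a_3 = 3.5
b_3 = 0.5
c_3 = 4.5
q_3 = 3.5
t_3 = 2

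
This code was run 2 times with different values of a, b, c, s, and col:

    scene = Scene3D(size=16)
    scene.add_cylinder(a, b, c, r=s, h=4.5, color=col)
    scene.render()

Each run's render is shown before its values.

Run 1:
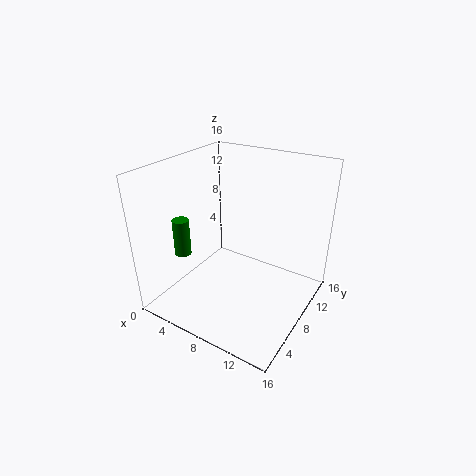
a = 1, b = 6.5, c = 4.5, s = 1, col = 'green'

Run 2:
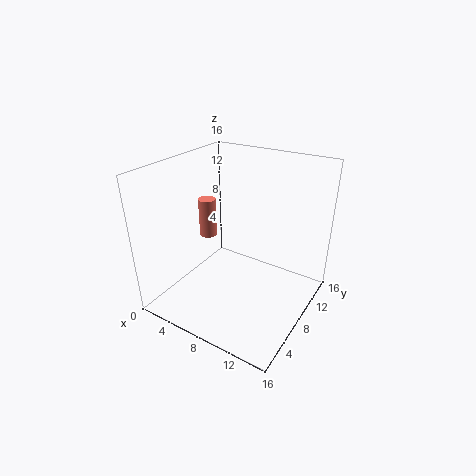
a = 3.5, b = 8.5, c = 7, s = 1, col = 'salmon'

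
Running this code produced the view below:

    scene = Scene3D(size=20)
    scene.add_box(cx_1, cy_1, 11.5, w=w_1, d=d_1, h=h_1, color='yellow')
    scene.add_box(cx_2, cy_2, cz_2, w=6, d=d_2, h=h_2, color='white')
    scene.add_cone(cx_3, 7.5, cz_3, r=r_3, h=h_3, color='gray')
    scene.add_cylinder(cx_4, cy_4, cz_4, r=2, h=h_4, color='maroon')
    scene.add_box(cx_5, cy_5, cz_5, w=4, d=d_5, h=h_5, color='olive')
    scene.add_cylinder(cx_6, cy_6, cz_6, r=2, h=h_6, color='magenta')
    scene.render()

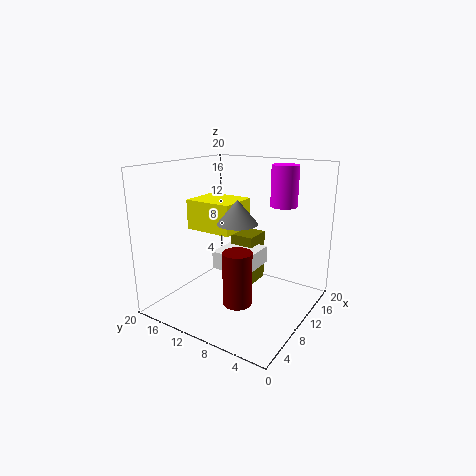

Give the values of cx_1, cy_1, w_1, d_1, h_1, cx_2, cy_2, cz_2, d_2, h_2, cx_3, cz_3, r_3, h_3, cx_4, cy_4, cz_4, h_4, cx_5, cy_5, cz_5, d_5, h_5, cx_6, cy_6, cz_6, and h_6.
cx_1 = 6; cy_1 = 9; w_1 = 5.5; d_1 = 6.5; h_1 = 4; cx_2 = 8; cy_2 = 7.5; cz_2 = 5.5; d_2 = 5.5; h_2 = 2.5; cx_3 = 6; cz_3 = 13.5; r_3 = 2.5; h_3 = 3; cx_4 = 7.5; cy_4 = 8.5; cz_4 = 1.5; h_4 = 7.5; cx_5 = 12; cy_5 = 9; cz_5 = 2; d_5 = 3.5; h_5 = 7.5; cx_6 = 17; cy_6 = 6.5; cz_6 = 13.5; h_6 = 6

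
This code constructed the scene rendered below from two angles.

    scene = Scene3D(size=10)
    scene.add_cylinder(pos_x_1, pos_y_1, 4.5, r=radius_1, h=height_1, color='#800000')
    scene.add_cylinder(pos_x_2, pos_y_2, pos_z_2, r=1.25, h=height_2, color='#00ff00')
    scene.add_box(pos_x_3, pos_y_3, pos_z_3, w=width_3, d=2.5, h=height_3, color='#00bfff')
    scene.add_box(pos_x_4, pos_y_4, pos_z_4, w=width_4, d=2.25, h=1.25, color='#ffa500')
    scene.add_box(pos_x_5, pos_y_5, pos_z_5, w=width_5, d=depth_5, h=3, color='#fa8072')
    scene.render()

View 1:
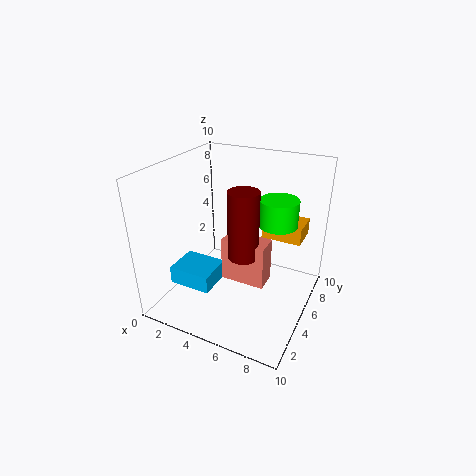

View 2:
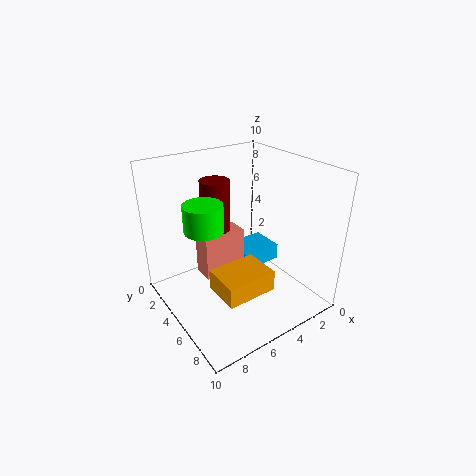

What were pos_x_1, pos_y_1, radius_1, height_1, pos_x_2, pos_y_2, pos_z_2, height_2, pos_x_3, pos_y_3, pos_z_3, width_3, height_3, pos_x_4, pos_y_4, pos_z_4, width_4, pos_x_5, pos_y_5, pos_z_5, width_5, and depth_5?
pos_x_1 = 6
pos_y_1 = 3.75
radius_1 = 1
height_1 = 4.5
pos_x_2 = 7.75
pos_y_2 = 5.25
pos_z_2 = 6.5
height_2 = 1.75
pos_x_3 = 1
pos_y_3 = 2.25
pos_z_3 = 1.75
width_3 = 3
height_3 = 1.25
pos_x_4 = 5.75
pos_y_4 = 7.5
pos_z_4 = 4
width_4 = 3
pos_x_5 = 4.5
pos_y_5 = 3.5
pos_z_5 = 2.5
width_5 = 3
depth_5 = 1.5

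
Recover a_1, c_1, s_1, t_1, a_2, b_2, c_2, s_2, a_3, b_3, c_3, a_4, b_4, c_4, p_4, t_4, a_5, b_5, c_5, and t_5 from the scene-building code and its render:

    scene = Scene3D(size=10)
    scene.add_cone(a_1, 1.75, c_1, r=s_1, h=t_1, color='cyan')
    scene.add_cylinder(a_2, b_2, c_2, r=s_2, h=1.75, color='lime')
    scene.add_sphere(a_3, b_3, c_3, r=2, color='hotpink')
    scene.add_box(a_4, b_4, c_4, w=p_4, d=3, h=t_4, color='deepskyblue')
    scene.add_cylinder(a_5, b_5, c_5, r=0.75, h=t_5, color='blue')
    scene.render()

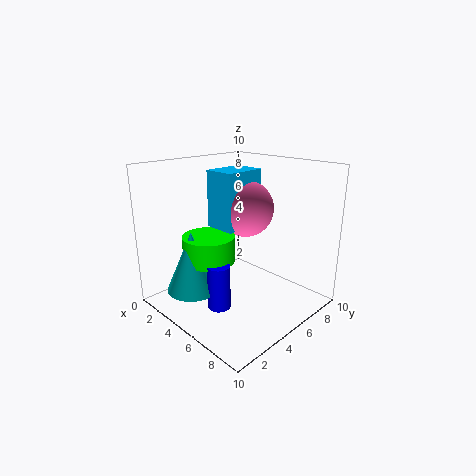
a_1 = 4, c_1 = 2, s_1 = 1.75, t_1 = 4, a_2 = 4.25, b_2 = 3, c_2 = 3.75, s_2 = 1.75, a_3 = 4.5, b_3 = 6.25, c_3 = 6.75, a_4 = 2.75, b_4 = 4.25, c_4 = 5.5, p_4 = 2.25, t_4 = 4, a_5 = 5.75, b_5 = 2.5, c_5 = 1, t_5 = 3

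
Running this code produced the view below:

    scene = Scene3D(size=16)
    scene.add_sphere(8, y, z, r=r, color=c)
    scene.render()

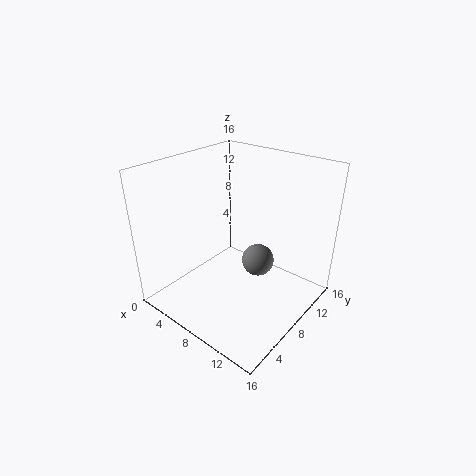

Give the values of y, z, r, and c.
y = 12; z = 3; r = 2; c = 'gray'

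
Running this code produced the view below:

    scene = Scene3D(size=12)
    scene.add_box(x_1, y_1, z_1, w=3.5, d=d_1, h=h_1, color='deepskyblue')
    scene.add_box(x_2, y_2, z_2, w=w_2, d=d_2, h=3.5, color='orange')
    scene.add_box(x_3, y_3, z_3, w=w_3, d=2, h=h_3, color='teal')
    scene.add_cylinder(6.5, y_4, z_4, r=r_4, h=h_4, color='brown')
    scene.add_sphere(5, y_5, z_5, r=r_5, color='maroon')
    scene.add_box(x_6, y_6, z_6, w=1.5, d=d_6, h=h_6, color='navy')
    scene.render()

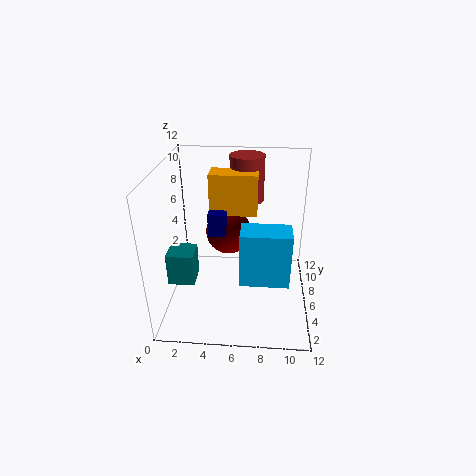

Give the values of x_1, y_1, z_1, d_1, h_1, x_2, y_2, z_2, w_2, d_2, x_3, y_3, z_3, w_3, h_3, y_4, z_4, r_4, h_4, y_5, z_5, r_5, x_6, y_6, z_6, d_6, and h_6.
x_1 = 6.5; y_1 = 1; z_1 = 5; d_1 = 2; h_1 = 4; x_2 = 3.5; y_2 = 7; z_2 = 7.5; w_2 = 4; d_2 = 2; x_3 = 1; y_3 = 2; z_3 = 4; w_3 = 2; h_3 = 2.5; y_4 = 9.5; z_4 = 8; r_4 = 1.5; h_4 = 4; y_5 = 8; z_5 = 5.5; r_5 = 2; x_6 = 3.5; y_6 = 6; z_6 = 6; d_6 = 4; h_6 = 2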